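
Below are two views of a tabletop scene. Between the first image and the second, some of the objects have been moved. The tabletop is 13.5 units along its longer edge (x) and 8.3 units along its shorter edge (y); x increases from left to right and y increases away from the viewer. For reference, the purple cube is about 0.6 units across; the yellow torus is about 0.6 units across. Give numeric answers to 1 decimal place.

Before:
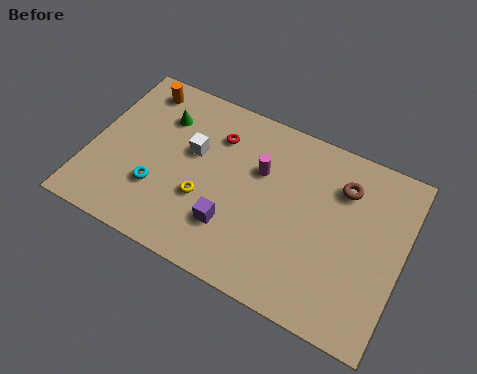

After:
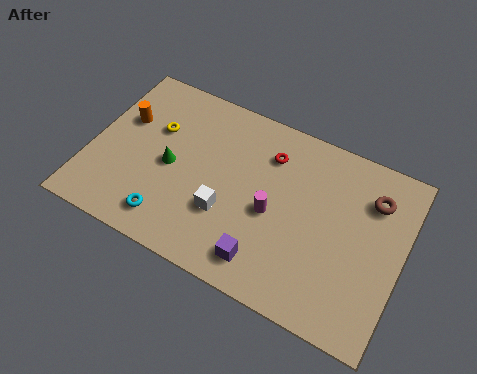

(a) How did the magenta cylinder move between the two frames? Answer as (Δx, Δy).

(0.8, -1.7)

The magenta cylinder started near (7.2, 5.4) and ended near (8.0, 3.7).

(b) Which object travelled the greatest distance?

the yellow torus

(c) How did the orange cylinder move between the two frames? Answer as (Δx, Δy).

(-0.4, -1.8)

From the two frames, the orange cylinder sits at roughly (1.6, 7.1) before and (1.2, 5.3) after.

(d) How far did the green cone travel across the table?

2.3

The green cone moved from about (2.8, 6.1) to (3.5, 3.9), a distance of √(0.7² + 2.2²) ≈ 2.3.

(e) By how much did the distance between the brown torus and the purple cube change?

+0.4

Before: roughly 5.8 units apart; after: 6.2. That's 0.4 units further apart.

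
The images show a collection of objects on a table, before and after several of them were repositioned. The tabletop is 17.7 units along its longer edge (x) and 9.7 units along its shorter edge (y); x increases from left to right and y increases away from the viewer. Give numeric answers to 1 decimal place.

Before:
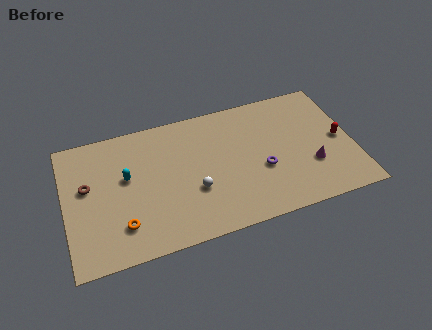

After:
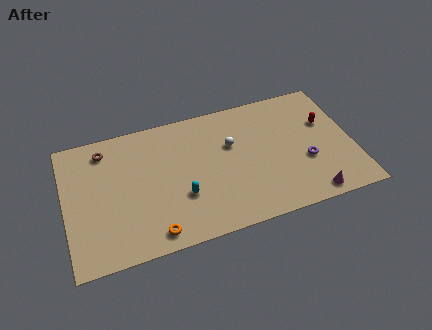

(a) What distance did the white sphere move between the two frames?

3.7

The white sphere moved from about (7.8, 3.5) to (10.3, 6.2), a distance of √(2.5² + 2.7²) ≈ 3.7.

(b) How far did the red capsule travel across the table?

1.7

From (16.9, 4.7) to (16.2, 6.2), the red capsule covered √(0.7² + 1.5²) ≈ 1.7 units.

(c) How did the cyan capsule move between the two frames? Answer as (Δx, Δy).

(3.2, -2.4)

The cyan capsule started near (3.8, 5.7) and ended near (7.0, 3.3).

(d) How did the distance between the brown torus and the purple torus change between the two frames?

+2.1

They were about 10.8 units apart before and 12.9 after — 2.1 units further apart.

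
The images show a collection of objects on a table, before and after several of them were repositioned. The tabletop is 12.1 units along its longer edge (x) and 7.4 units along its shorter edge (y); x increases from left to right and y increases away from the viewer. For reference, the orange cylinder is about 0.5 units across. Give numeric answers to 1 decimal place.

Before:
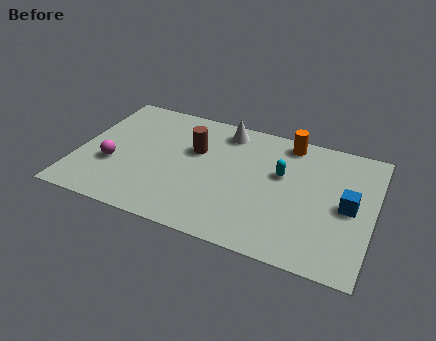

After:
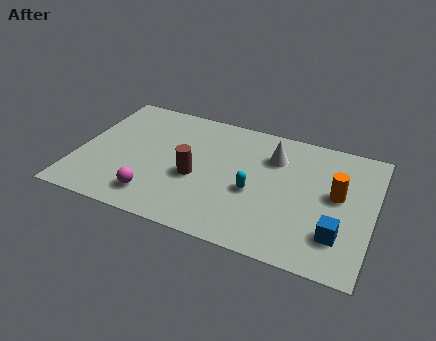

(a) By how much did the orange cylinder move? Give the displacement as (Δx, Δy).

(2.2, -2.4)

The orange cylinder was at about (8.4, 6.5) and moved to about (10.6, 4.1).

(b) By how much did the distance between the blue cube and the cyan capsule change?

+0.8

Before: roughly 2.9 units apart; after: 3.7. That's 0.8 units further apart.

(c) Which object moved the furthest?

the orange cylinder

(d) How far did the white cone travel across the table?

2.3

From (5.8, 6.3) to (7.9, 5.4), the white cone covered √(2.1² + 0.9²) ≈ 2.3 units.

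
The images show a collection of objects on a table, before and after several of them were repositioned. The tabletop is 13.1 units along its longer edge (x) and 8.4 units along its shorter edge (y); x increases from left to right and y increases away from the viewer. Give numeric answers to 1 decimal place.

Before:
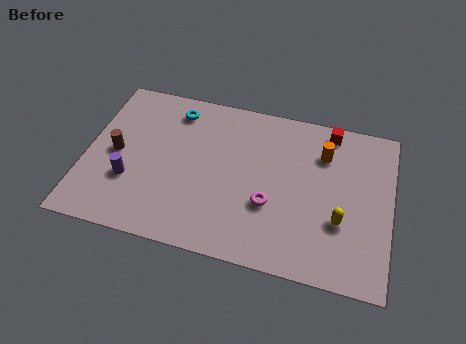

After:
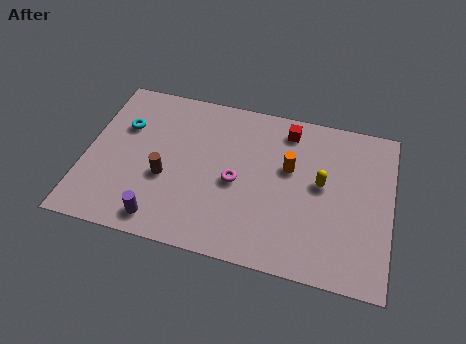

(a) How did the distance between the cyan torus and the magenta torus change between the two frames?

-0.6

Before: roughly 5.9 units apart; after: 5.3. That's 0.6 units closer together.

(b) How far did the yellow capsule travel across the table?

1.9

The yellow capsule moved from about (11.0, 2.9) to (10.1, 4.6), a distance of √(0.9² + 1.7²) ≈ 1.9.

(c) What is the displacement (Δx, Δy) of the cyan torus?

(-2.1, -1.4)

The cyan torus was at about (3.6, 7.0) and moved to about (1.5, 5.6).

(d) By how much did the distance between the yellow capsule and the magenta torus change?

+0.7

Before: roughly 3.0 units apart; after: 3.7. That's 0.7 units further apart.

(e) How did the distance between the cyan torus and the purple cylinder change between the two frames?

+0.4

They were about 4.5 units apart before and 4.9 after — 0.4 units further apart.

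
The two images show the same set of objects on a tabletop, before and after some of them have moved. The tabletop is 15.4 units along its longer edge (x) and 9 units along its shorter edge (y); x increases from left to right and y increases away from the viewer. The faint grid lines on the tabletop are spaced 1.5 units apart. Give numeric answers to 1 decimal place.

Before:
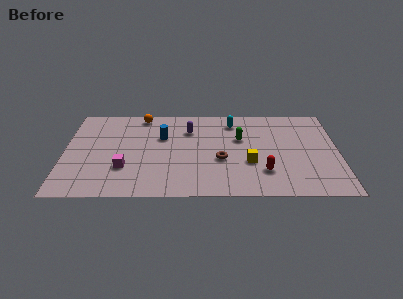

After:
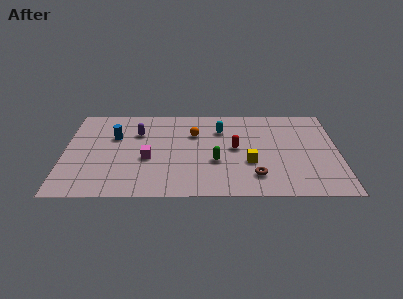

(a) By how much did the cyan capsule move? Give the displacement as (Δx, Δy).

(-0.7, -0.8)

The cyan capsule was at about (9.5, 7.4) and moved to about (8.8, 6.6).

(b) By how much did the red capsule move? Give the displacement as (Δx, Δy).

(-1.6, 2.3)

From the two frames, the red capsule sits at roughly (11.2, 2.4) before and (9.6, 4.7) after.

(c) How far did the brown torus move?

2.5

From (8.8, 3.6) to (10.7, 2.0), the brown torus covered √(1.9² + 1.6²) ≈ 2.5 units.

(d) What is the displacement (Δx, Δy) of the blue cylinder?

(-2.7, 0.0)

From the two frames, the blue cylinder sits at roughly (5.5, 5.9) before and (2.8, 5.9) after.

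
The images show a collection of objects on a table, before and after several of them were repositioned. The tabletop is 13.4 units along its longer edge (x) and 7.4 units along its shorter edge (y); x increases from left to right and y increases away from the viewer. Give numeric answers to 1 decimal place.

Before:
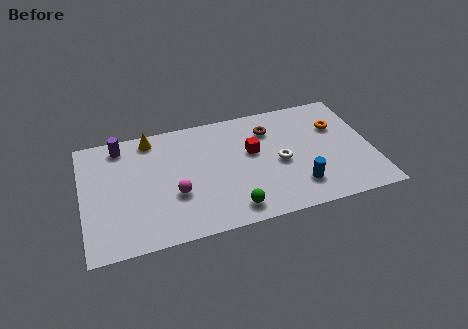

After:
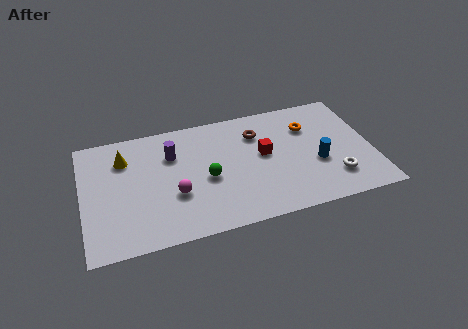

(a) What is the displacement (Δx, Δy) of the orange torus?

(-1.3, 0.3)

The orange torus was at about (11.9, 5.0) and moved to about (10.6, 5.3).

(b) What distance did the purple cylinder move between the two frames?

2.6

The purple cylinder moved from about (1.9, 6.4) to (4.2, 5.2), a distance of √(2.3² + 1.2²) ≈ 2.6.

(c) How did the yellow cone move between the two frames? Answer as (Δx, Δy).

(-1.3, -1.0)

The yellow cone started near (3.3, 6.5) and ended near (2.0, 5.5).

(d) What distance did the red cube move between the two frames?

0.6

The red cube moved from about (7.9, 4.4) to (8.4, 4.1), a distance of √(0.5² + 0.3²) ≈ 0.6.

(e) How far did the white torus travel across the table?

2.9

From (9.1, 3.4) to (11.5, 1.8), the white torus covered √(2.4² + 1.6²) ≈ 2.9 units.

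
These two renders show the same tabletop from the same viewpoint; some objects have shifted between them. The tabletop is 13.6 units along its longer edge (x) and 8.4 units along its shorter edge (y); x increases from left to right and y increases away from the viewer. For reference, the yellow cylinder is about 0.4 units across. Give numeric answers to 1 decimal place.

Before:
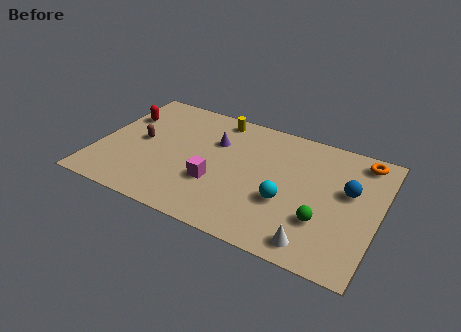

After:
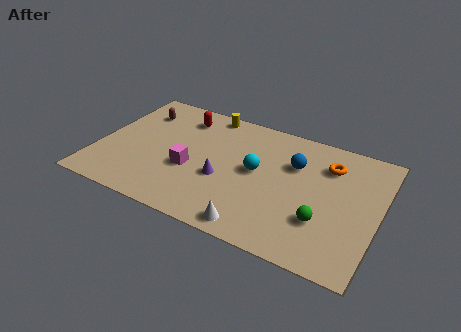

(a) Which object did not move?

the green sphere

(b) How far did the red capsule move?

3.0

The red capsule was near (0.9, 5.8) before and (3.7, 6.8) after, so it travelled √(2.8² + 1.0²) ≈ 3.0 units.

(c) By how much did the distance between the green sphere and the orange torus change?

-1.2

Before: roughly 4.9 units apart; after: 3.7. That's 1.2 units closer together.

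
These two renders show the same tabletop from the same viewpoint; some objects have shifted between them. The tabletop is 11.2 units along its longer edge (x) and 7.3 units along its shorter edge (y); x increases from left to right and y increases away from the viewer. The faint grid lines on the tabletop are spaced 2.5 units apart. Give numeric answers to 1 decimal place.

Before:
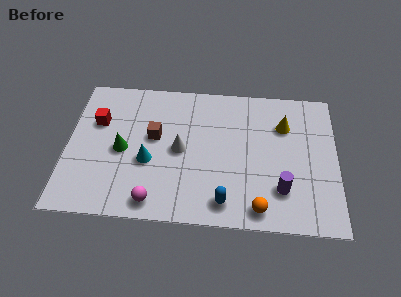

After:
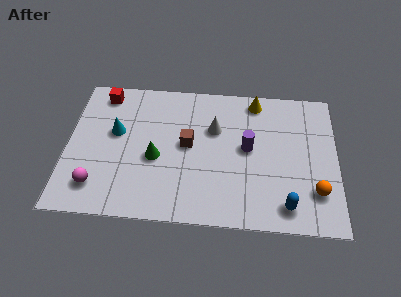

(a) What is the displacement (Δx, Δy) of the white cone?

(1.4, 1.2)

From the two frames, the white cone sits at roughly (4.7, 3.6) before and (6.1, 4.8) after.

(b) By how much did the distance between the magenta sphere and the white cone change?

+2.9

They were about 2.9 units apart before and 5.8 after — 2.9 units further apart.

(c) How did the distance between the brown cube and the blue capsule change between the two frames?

+0.7

The distance was about 4.3 in the first image and 5.0 in the second, so they moved 0.7 units further apart.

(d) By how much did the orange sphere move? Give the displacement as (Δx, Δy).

(2.3, 1.0)

The orange sphere started near (8.0, 0.9) and ended near (10.3, 1.9).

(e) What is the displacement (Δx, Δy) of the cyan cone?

(-1.4, 1.4)

From the two frames, the cyan cone sits at roughly (3.4, 2.9) before and (2.0, 4.3) after.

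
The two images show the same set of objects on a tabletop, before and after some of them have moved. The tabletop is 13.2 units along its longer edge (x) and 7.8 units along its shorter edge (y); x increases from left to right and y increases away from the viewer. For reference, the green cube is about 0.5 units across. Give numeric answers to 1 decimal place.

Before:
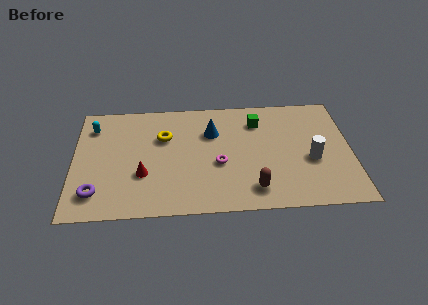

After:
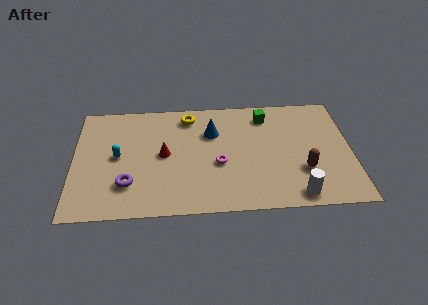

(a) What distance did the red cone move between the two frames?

1.6

The red cone moved from about (3.3, 2.7) to (4.3, 4.0), a distance of √(1.0² + 1.3²) ≈ 1.6.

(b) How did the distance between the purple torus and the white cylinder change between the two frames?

-2.3

They were about 10.3 units apart before and 8.0 after — 2.3 units closer together.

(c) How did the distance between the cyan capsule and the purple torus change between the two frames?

-2.5

They were about 4.5 units apart before and 2.0 after — 2.5 units closer together.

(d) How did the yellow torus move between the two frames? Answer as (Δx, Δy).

(1.2, 1.4)

The yellow torus was at about (4.3, 5.2) and moved to about (5.5, 6.6).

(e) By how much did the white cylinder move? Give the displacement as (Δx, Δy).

(-0.8, -2.3)

From the two frames, the white cylinder sits at roughly (11.3, 3.2) before and (10.5, 0.9) after.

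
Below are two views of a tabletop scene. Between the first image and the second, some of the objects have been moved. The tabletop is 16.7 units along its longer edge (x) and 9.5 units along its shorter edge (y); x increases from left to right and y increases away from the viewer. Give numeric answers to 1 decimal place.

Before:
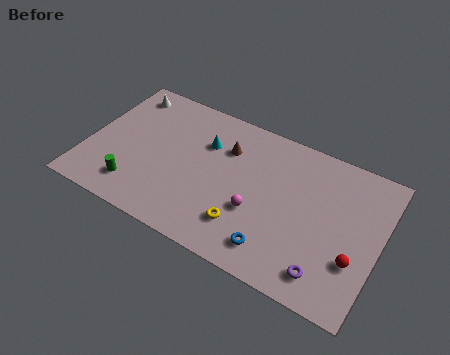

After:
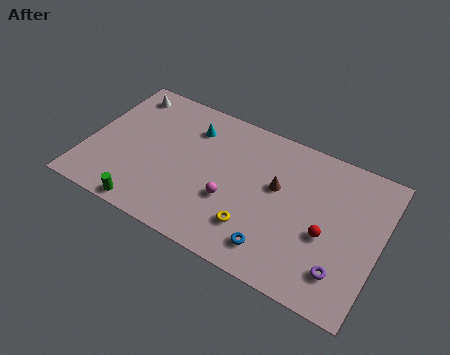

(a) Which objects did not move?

the white cone and the blue torus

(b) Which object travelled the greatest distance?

the brown cone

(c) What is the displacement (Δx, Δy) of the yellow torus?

(0.5, 0.1)

From the two frames, the yellow torus sits at roughly (9.4, 2.3) before and (9.9, 2.4) after.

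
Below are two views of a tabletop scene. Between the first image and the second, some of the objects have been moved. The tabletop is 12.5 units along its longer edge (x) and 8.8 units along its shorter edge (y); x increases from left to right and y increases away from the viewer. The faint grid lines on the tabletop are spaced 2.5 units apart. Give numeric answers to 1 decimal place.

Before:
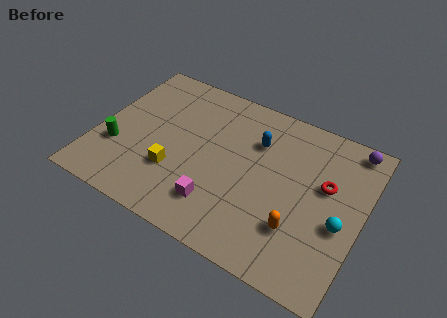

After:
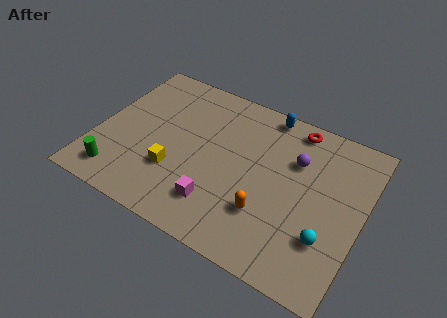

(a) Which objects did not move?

the yellow cube and the magenta cube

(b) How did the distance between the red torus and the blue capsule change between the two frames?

-2.1

The distance was about 3.5 in the first image and 1.4 in the second, so they moved 2.1 units closer together.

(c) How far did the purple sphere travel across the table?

3.1

The purple sphere moved from about (11.6, 7.9) to (9.2, 6.0), a distance of √(2.4² + 1.9²) ≈ 3.1.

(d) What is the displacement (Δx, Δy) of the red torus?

(-1.8, 2.5)

The red torus started near (10.7, 5.3) and ended near (8.9, 7.8).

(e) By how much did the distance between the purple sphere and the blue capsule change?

-2.0

Before: roughly 4.6 units apart; after: 2.6. That's 2.0 units closer together.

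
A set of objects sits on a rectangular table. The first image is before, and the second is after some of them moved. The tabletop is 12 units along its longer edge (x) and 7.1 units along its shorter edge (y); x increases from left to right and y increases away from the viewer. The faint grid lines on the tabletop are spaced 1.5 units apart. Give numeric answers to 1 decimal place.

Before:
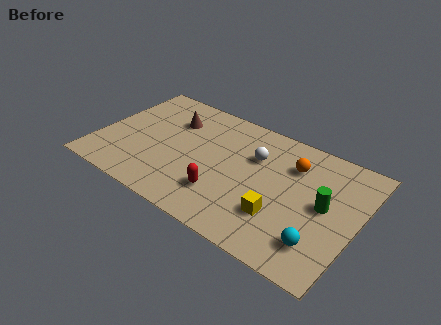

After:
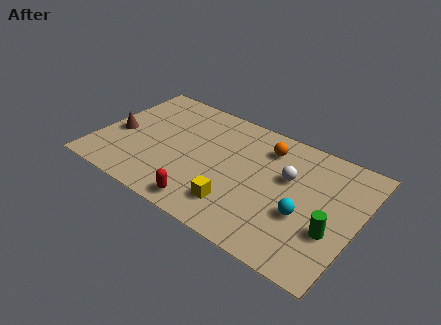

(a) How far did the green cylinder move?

1.3

From (10.5, 3.7) to (11.0, 2.5), the green cylinder covered √(0.5² + 1.2²) ≈ 1.3 units.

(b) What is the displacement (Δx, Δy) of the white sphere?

(1.6, -0.4)

The white sphere was at about (7.1, 4.8) and moved to about (8.7, 4.4).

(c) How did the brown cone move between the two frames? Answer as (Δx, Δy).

(-2.2, -2.0)

The brown cone was at about (3.1, 5.1) and moved to about (0.9, 3.1).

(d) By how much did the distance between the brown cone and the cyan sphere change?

+0.5

They were about 8.3 units apart before and 8.8 after — 0.5 units further apart.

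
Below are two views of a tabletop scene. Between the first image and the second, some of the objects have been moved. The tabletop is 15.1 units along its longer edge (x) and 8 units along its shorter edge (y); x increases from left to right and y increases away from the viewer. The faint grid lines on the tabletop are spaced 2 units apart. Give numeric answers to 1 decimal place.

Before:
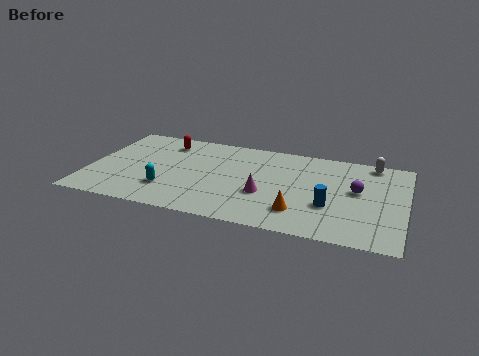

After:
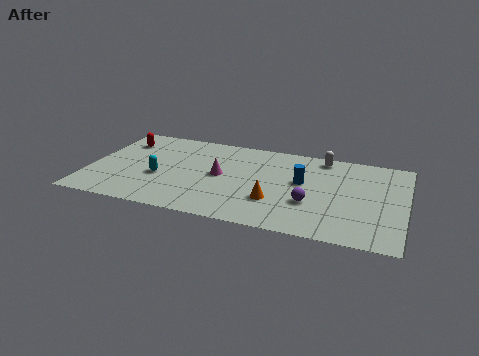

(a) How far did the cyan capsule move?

1.1

The cyan capsule was near (3.9, 2.2) before and (3.4, 3.2) after, so it travelled √(0.5² + 1.0²) ≈ 1.1 units.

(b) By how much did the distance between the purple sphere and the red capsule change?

+0.4

Before: roughly 9.6 units apart; after: 10.0. That's 0.4 units further apart.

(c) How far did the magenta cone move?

2.5

From (8.5, 3.0) to (6.3, 4.1), the magenta cone covered √(2.2² + 1.1²) ≈ 2.5 units.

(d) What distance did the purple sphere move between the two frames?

2.7

From (12.8, 4.5) to (10.7, 2.8), the purple sphere covered √(2.1² + 1.7²) ≈ 2.7 units.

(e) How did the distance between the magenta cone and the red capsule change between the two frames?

-0.8

The distance was about 6.2 in the first image and 5.4 in the second, so they moved 0.8 units closer together.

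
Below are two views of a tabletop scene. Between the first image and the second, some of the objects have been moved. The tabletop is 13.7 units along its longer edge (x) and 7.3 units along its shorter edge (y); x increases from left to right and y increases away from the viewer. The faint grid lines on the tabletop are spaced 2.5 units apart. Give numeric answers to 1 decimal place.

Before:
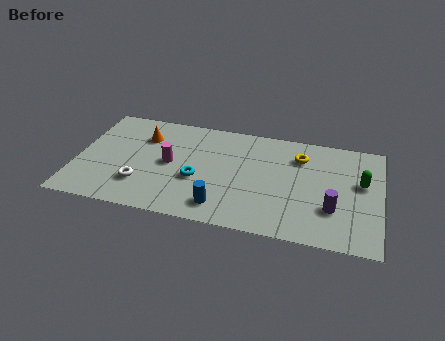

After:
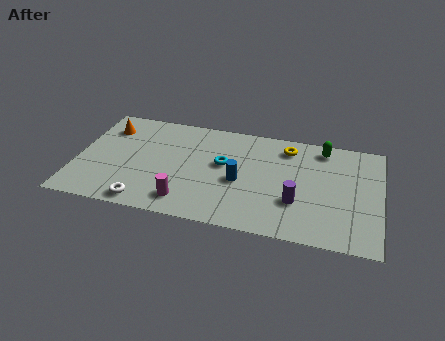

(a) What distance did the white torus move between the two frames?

1.2

The white torus was near (3.0, 2.0) before and (3.3, 0.8) after, so it travelled √(0.3² + 1.2²) ≈ 1.2 units.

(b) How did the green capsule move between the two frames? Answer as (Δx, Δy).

(-1.8, 2.0)

From the two frames, the green capsule sits at roughly (12.8, 4.3) before and (11.0, 6.3) after.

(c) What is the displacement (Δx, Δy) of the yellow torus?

(-0.6, 0.5)

The yellow torus was at about (10.0, 5.5) and moved to about (9.4, 6.0).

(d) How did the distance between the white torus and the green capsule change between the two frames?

-0.6

The distance was about 10.1 in the first image and 9.5 in the second, so they moved 0.6 units closer together.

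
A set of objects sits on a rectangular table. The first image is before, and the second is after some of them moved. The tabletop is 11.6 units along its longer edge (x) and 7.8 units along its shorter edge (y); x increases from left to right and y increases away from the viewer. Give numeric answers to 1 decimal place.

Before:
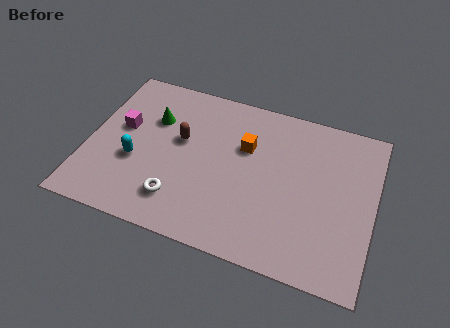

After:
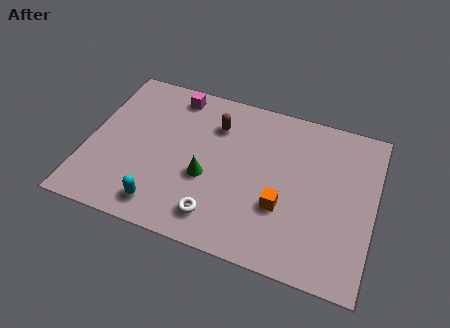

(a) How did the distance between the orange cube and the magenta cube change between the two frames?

+1.3

Before: roughly 5.0 units apart; after: 6.3. That's 1.3 units further apart.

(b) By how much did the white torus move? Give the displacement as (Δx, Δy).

(1.6, -0.3)

The white torus started near (3.9, 1.7) and ended near (5.5, 1.4).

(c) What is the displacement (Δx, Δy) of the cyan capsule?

(1.3, -1.8)

From the two frames, the cyan capsule sits at roughly (2.0, 3.0) before and (3.3, 1.2) after.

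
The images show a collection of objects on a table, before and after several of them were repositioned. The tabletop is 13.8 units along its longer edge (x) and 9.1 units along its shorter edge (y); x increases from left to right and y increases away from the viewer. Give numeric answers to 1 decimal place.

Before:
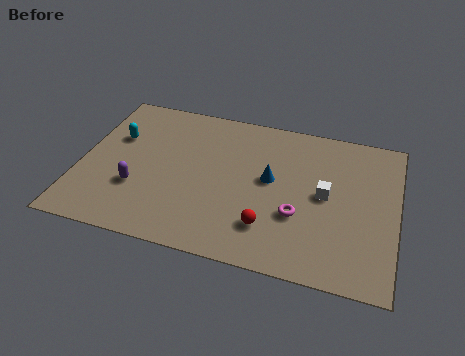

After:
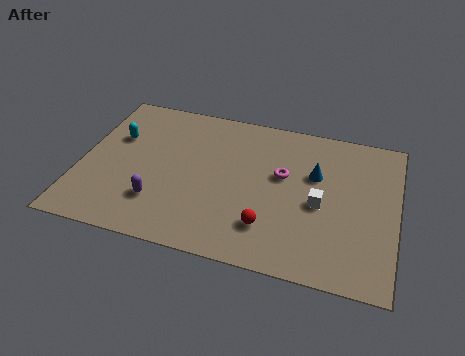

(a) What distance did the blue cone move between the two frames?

2.1

The blue cone moved from about (8.3, 5.0) to (10.2, 5.8), a distance of √(1.9² + 0.8²) ≈ 2.1.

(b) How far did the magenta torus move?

2.3

The magenta torus was near (9.6, 3.2) before and (8.8, 5.4) after, so it travelled √(0.8² + 2.2²) ≈ 2.3 units.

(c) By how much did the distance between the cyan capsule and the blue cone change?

+1.8

Before: roughly 7.0 units apart; after: 8.8. That's 1.8 units further apart.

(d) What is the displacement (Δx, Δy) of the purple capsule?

(1.0, -0.6)

The purple capsule started near (2.6, 3.0) and ended near (3.6, 2.4).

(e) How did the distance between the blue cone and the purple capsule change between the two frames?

+1.4

Before: roughly 6.0 units apart; after: 7.4. That's 1.4 units further apart.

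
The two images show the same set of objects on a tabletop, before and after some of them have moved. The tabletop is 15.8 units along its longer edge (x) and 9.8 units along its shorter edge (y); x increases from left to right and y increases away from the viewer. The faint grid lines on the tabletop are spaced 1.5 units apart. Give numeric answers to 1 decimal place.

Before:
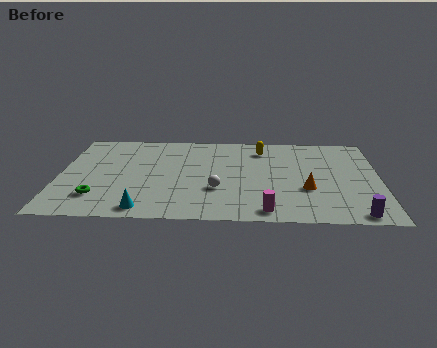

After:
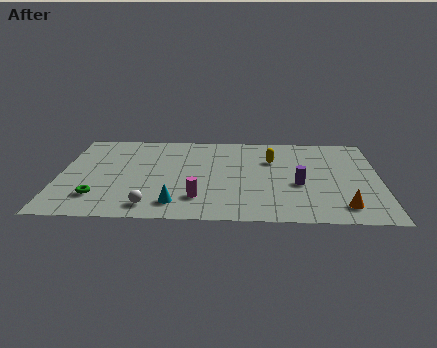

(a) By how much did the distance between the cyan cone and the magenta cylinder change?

-4.6

Before: roughly 5.9 units apart; after: 1.3. That's 4.6 units closer together.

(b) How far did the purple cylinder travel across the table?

4.1

The purple cylinder moved from about (14.5, 0.9) to (11.8, 4.0), a distance of √(2.7² + 3.1²) ≈ 4.1.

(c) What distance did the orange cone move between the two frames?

2.5

The orange cone moved from about (12.2, 3.5) to (13.9, 1.7), a distance of √(1.7² + 1.8²) ≈ 2.5.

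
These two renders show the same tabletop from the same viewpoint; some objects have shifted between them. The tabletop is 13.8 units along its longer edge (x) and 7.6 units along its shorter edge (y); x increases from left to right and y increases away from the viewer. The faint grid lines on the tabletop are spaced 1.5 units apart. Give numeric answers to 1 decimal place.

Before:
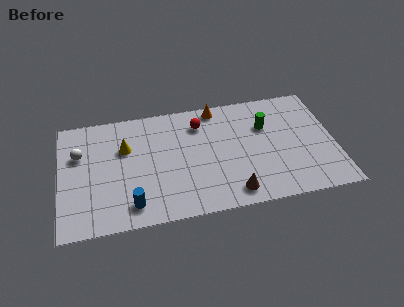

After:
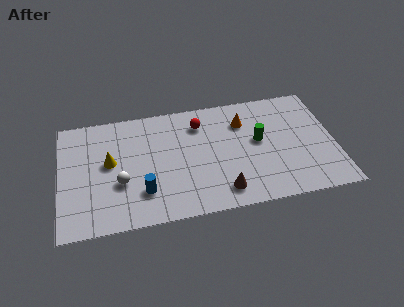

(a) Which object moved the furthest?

the white sphere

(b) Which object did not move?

the red sphere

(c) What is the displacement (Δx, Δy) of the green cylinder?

(-0.4, -0.9)

The green cylinder was at about (10.4, 5.1) and moved to about (10.0, 4.2).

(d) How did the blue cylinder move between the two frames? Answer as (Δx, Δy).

(0.6, 0.7)

From the two frames, the blue cylinder sits at roughly (3.5, 1.3) before and (4.1, 2.0) after.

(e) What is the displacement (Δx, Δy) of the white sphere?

(2.0, -2.2)

The white sphere started near (1.0, 5.0) and ended near (3.0, 2.8).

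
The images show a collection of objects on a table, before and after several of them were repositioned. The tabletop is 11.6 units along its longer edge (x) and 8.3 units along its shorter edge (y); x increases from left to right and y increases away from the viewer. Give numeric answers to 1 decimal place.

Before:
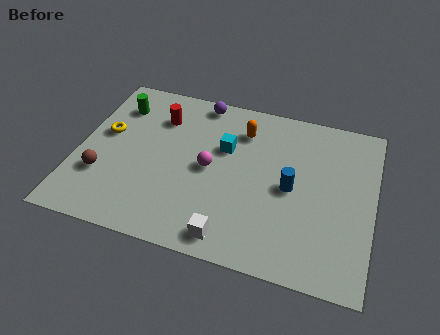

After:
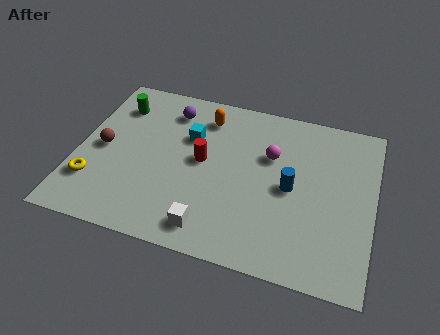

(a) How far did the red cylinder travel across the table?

2.6

The red cylinder was near (3.0, 6.2) before and (4.9, 4.4) after, so it travelled √(1.9² + 1.8²) ≈ 2.6 units.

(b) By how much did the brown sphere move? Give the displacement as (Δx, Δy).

(-0.1, 1.4)

The brown sphere was at about (1.1, 2.6) and moved to about (1.0, 4.0).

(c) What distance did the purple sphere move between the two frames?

1.4

From (4.5, 7.5) to (3.4, 6.7), the purple sphere covered √(1.1² + 0.8²) ≈ 1.4 units.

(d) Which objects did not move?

the green cylinder and the blue cylinder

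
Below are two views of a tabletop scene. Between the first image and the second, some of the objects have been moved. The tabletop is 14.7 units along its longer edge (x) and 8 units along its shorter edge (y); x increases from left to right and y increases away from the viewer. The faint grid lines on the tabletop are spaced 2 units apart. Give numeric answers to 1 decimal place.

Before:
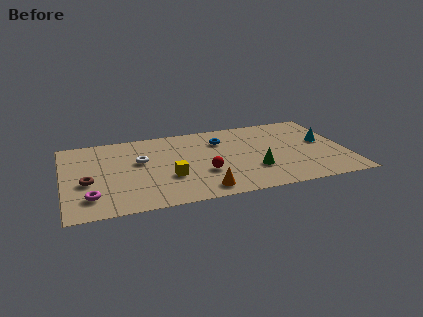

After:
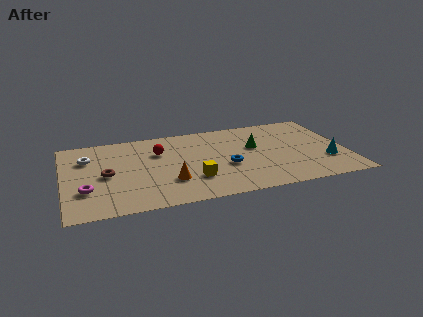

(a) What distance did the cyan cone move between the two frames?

2.0

The cyan cone was near (13.6, 4.5) before and (13.6, 2.5) after, so it travelled √(0.0² + 2.0²) ≈ 2.0 units.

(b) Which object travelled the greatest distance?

the red sphere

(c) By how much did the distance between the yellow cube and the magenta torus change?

+1.3

The distance was about 4.2 in the first image and 5.5 in the second, so they moved 1.3 units further apart.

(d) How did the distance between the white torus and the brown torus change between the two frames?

-1.1

Before: roughly 3.2 units apart; after: 2.1. That's 1.1 units closer together.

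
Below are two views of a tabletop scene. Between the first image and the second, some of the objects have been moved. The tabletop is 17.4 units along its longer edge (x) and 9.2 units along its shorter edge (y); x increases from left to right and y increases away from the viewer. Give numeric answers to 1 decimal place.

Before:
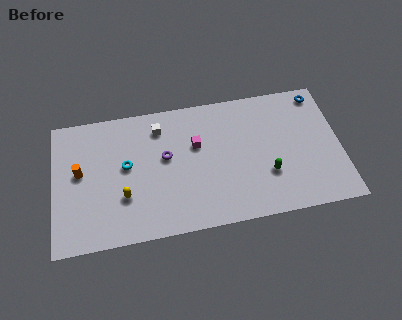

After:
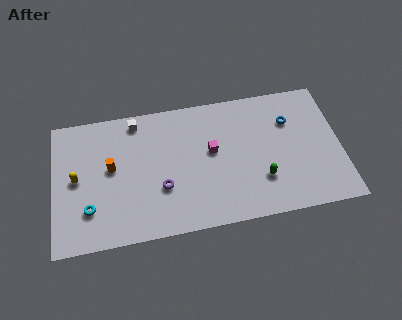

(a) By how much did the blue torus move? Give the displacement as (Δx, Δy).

(-1.9, -1.6)

From the two frames, the blue torus sits at roughly (16.3, 8.1) before and (14.4, 6.5) after.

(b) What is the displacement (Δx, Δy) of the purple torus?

(-0.3, -2.1)

The purple torus started near (6.8, 5.3) and ended near (6.5, 3.2).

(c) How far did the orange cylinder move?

1.9

From (1.6, 5.1) to (3.5, 5.1), the orange cylinder covered √(1.9² + 0.0²) ≈ 1.9 units.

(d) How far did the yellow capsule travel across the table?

3.3

The yellow capsule moved from about (4.2, 3.0) to (1.4, 4.7), a distance of √(2.8² + 1.7²) ≈ 3.3.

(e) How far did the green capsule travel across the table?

0.5

From (12.9, 3.0) to (12.5, 2.7), the green capsule covered √(0.4² + 0.3²) ≈ 0.5 units.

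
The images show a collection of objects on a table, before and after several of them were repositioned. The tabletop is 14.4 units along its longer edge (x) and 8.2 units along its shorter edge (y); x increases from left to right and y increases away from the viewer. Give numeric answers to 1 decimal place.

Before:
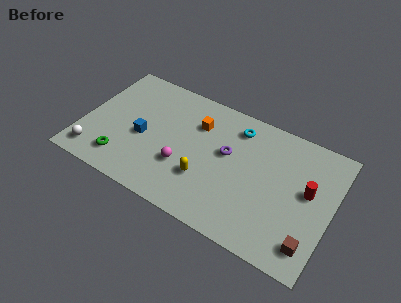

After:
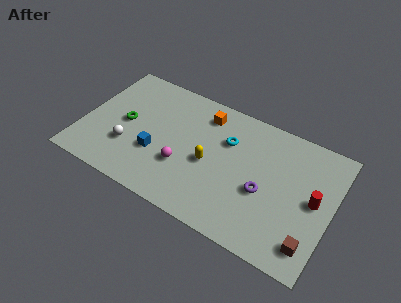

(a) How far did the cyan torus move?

1.2

The cyan torus moved from about (8.6, 6.7) to (8.2, 5.6), a distance of √(0.4² + 1.1²) ≈ 1.2.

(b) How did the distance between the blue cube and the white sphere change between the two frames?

-1.8

Before: roughly 3.4 units apart; after: 1.6. That's 1.8 units closer together.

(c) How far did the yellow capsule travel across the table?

1.1

From (7.3, 2.6) to (7.4, 3.7), the yellow capsule covered √(0.1² + 1.1²) ≈ 1.1 units.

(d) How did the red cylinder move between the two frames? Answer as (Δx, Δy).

(0.4, -0.4)

The red cylinder started near (13.0, 4.6) and ended near (13.4, 4.2).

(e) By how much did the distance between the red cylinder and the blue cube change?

-0.5

Before: roughly 9.6 units apart; after: 9.1. That's 0.5 units closer together.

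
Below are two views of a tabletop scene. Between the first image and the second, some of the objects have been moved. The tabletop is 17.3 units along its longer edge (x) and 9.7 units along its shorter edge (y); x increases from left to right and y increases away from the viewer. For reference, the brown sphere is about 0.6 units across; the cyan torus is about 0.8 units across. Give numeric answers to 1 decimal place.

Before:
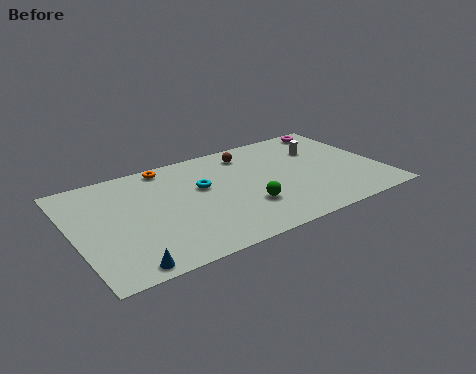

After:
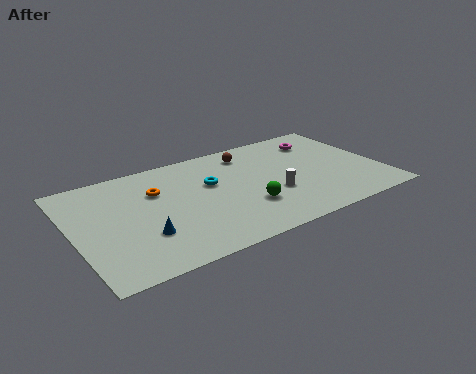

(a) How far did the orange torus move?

2.3

The orange torus was near (5.7, 8.7) before and (4.8, 6.6) after, so it travelled √(0.9² + 2.1²) ≈ 2.3 units.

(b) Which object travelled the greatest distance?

the white cylinder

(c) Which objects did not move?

the brown sphere and the green sphere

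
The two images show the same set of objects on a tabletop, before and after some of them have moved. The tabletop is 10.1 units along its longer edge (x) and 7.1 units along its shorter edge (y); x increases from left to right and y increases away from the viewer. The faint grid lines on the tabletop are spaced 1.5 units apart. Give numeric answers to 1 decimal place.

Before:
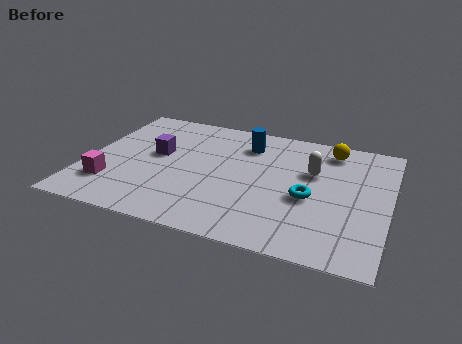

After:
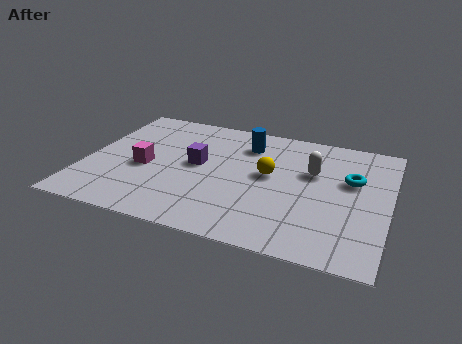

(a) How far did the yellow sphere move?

2.8

The yellow sphere moved from about (8.0, 6.0) to (6.1, 3.9), a distance of √(1.9² + 2.1²) ≈ 2.8.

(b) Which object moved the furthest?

the yellow sphere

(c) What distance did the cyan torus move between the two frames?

1.9

The cyan torus moved from about (7.5, 3.0) to (8.8, 4.4), a distance of √(1.3² + 1.4²) ≈ 1.9.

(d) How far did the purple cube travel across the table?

1.4

The purple cube was near (2.3, 4.0) before and (3.7, 3.8) after, so it travelled √(1.4² + 0.2²) ≈ 1.4 units.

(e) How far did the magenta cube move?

1.6

From (1.0, 1.8) to (2.0, 3.1), the magenta cube covered √(1.0² + 1.3²) ≈ 1.6 units.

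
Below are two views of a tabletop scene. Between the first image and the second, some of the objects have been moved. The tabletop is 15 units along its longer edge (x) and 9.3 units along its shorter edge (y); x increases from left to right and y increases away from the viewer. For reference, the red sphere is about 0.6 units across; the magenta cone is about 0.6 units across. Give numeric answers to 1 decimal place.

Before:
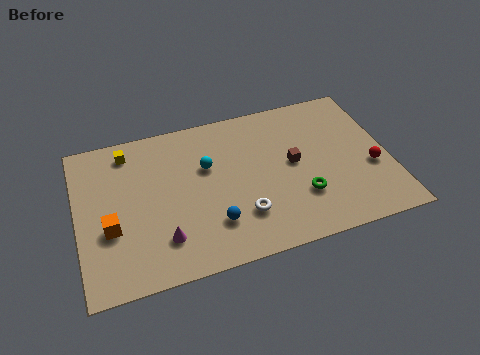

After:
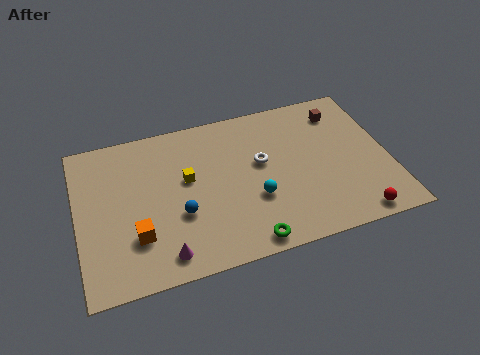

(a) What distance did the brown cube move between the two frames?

3.7

The brown cube moved from about (10.4, 4.9) to (13.0, 7.5), a distance of √(2.6² + 2.6²) ≈ 3.7.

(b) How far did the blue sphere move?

1.8

The blue sphere was near (6.3, 2.4) before and (4.8, 3.4) after, so it travelled √(1.5² + 1.0²) ≈ 1.8 units.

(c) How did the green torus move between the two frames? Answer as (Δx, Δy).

(-2.8, -1.9)

The green torus started near (10.6, 2.8) and ended near (7.8, 0.9).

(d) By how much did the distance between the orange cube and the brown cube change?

+2.4

Before: roughly 9.0 units apart; after: 11.4. That's 2.4 units further apart.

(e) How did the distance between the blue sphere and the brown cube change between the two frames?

+4.4

The distance was about 4.8 in the first image and 9.2 in the second, so they moved 4.4 units further apart.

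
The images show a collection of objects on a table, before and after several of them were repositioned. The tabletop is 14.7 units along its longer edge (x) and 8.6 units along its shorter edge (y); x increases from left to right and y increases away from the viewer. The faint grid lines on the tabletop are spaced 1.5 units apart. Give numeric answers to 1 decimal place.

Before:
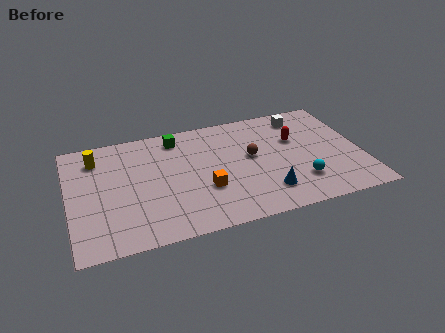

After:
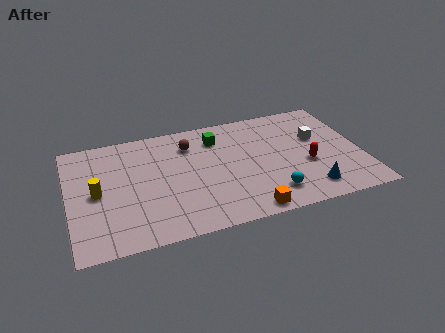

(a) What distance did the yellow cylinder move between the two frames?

2.6

From (1.5, 6.8) to (1.4, 4.2), the yellow cylinder covered √(0.1² + 2.6²) ≈ 2.6 units.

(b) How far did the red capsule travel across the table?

2.1

The red capsule moved from about (11.5, 5.5) to (11.9, 3.4), a distance of √(0.4² + 2.1²) ≈ 2.1.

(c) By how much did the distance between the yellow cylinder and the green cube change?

+2.6

The distance was about 4.1 in the first image and 6.7 in the second, so they moved 2.6 units further apart.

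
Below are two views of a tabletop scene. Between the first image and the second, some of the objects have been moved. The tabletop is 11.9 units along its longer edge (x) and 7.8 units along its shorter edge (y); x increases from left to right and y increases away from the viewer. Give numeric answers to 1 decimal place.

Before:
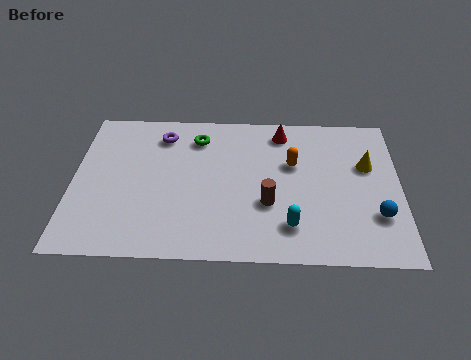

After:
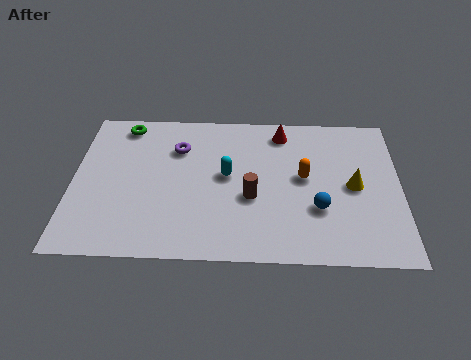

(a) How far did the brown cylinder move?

0.7

The brown cylinder moved from about (7.1, 2.8) to (6.5, 3.1), a distance of √(0.6² + 0.3²) ≈ 0.7.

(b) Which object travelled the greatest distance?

the cyan capsule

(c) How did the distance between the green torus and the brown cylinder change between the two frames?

+1.7

The distance was about 4.3 in the first image and 6.0 in the second, so they moved 1.7 units further apart.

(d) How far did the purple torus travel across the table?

0.9

The purple torus moved from about (3.2, 6.3) to (3.8, 5.6), a distance of √(0.6² + 0.7²) ≈ 0.9.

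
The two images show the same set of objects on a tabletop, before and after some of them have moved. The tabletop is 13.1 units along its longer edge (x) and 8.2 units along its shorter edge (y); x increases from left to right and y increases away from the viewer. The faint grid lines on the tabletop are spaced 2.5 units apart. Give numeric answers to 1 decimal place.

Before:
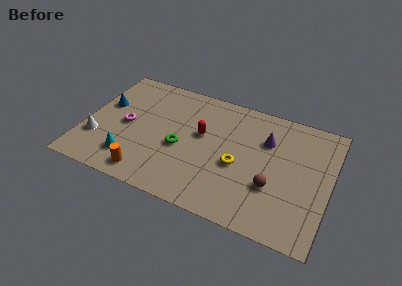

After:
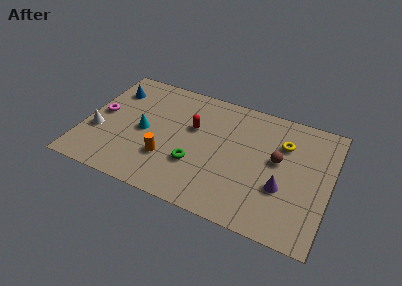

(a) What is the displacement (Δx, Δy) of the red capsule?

(-0.5, 0.3)

The red capsule was at about (6.2, 4.8) and moved to about (5.7, 5.1).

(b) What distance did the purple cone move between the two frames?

3.0

From (9.6, 5.7) to (10.7, 2.9), the purple cone covered √(1.1² + 2.8²) ≈ 3.0 units.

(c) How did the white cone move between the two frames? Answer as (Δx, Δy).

(0.0, 0.5)

From the two frames, the white cone sits at roughly (0.8, 2.5) before and (0.8, 3.0) after.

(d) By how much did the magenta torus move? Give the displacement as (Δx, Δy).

(-1.4, 0.3)

The magenta torus was at about (2.2, 4.0) and moved to about (0.8, 4.3).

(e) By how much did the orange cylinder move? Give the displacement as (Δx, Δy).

(0.9, 1.4)

From the two frames, the orange cylinder sits at roughly (3.7, 1.1) before and (4.6, 2.5) after.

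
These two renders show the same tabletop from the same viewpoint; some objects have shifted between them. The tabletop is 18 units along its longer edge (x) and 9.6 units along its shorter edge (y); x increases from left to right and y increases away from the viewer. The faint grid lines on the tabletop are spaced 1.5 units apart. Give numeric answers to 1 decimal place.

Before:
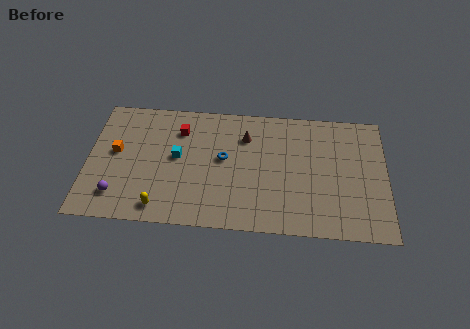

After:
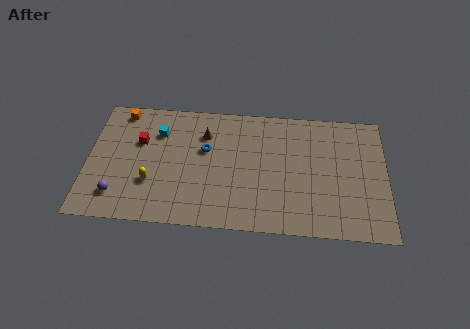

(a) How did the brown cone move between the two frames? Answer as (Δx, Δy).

(-2.5, 0.0)

The brown cone was at about (9.5, 7.1) and moved to about (7.0, 7.1).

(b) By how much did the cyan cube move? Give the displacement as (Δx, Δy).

(-1.2, 1.8)

The cyan cube started near (5.4, 5.2) and ended near (4.2, 7.0).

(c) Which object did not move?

the purple sphere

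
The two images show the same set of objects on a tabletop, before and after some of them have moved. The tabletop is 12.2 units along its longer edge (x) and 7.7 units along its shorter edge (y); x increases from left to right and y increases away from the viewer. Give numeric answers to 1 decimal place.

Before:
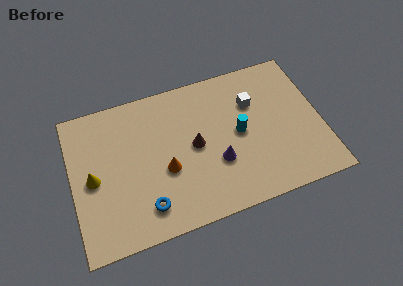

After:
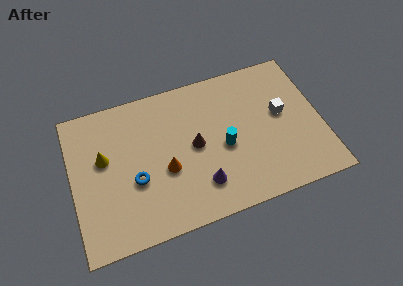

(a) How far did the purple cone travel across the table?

1.3

From (7.0, 2.7) to (6.1, 1.8), the purple cone covered √(0.9² + 0.9²) ≈ 1.3 units.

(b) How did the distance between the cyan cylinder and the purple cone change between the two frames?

+0.4

Before: roughly 1.7 units apart; after: 2.1. That's 0.4 units further apart.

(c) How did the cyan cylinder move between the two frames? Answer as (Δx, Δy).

(-0.8, -0.5)

The cyan cylinder started near (8.2, 3.9) and ended near (7.4, 3.4).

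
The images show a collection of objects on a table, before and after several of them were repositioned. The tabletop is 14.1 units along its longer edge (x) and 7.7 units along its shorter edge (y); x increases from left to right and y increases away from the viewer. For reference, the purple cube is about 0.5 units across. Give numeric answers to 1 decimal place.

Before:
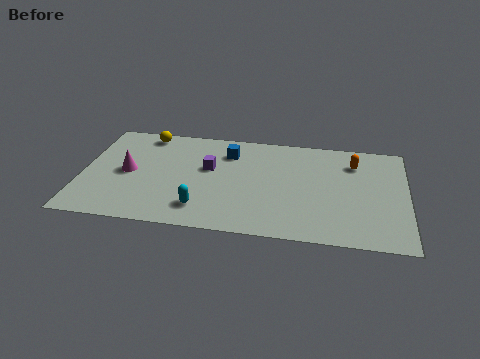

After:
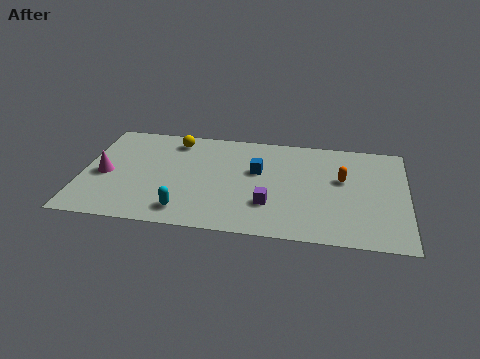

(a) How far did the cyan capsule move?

0.8

From (5.3, 1.6) to (4.6, 1.3), the cyan capsule covered √(0.7² + 0.3²) ≈ 0.8 units.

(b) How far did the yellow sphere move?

1.3

The yellow sphere was near (2.6, 6.8) before and (3.9, 6.5) after, so it travelled √(1.3² + 0.3²) ≈ 1.3 units.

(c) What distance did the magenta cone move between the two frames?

1.0

The magenta cone was near (2.0, 3.8) before and (1.0, 3.5) after, so it travelled √(1.0² + 0.3²) ≈ 1.0 units.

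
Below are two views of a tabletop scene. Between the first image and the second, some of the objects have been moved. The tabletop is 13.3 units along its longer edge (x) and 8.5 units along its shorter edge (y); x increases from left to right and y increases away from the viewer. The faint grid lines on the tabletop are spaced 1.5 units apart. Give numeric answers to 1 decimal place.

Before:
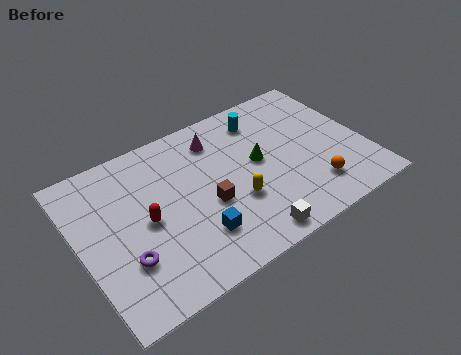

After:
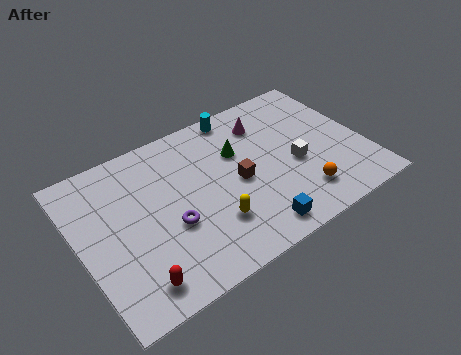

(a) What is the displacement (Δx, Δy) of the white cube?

(2.8, 2.7)

From the two frames, the white cube sits at roughly (7.2, 0.9) before and (10.0, 3.6) after.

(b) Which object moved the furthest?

the white cube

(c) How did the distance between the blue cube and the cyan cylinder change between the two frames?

+0.4

They were about 6.2 units apart before and 6.6 after — 0.4 units further apart.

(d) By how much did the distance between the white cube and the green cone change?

-0.8

They were about 3.9 units apart before and 3.1 after — 0.8 units closer together.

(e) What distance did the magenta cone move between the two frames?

2.3

From (6.8, 6.8) to (9.1, 6.6), the magenta cone covered √(2.3² + 0.2²) ≈ 2.3 units.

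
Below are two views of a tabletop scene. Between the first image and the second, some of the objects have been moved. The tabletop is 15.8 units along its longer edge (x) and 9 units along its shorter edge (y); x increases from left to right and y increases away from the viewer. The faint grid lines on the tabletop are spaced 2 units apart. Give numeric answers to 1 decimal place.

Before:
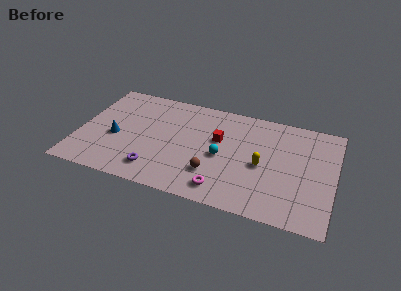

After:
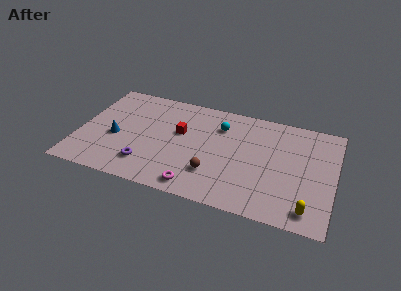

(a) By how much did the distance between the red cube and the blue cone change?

-2.3

The distance was about 6.5 in the first image and 4.2 in the second, so they moved 2.3 units closer together.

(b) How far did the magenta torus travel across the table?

1.6

The magenta torus moved from about (9.2, 1.4) to (7.6, 1.1), a distance of √(1.6² + 0.3²) ≈ 1.6.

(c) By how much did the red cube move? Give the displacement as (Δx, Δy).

(-2.4, -0.1)

The red cube was at about (8.6, 5.5) and moved to about (6.2, 5.4).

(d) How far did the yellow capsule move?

4.1

From (11.4, 4.1) to (14.4, 1.3), the yellow capsule covered √(3.0² + 2.8²) ≈ 4.1 units.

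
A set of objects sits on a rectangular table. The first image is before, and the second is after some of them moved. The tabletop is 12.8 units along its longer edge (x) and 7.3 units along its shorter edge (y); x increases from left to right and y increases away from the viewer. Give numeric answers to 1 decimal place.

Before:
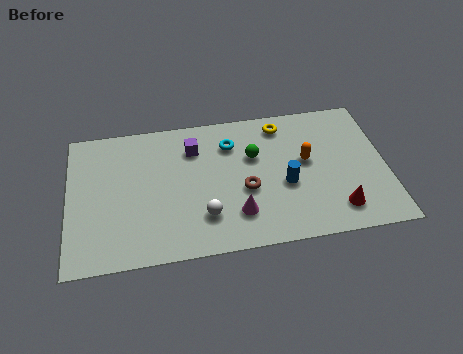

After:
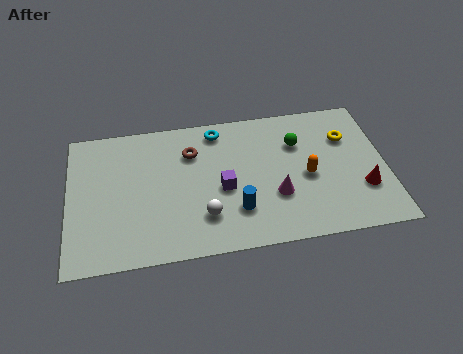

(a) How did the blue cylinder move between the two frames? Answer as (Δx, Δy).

(-2.0, -1.0)

The blue cylinder started near (8.7, 3.0) and ended near (6.7, 2.0).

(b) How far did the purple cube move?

2.5

From (5.1, 5.5) to (6.2, 3.2), the purple cube covered √(1.1² + 2.3²) ≈ 2.5 units.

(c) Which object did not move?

the white sphere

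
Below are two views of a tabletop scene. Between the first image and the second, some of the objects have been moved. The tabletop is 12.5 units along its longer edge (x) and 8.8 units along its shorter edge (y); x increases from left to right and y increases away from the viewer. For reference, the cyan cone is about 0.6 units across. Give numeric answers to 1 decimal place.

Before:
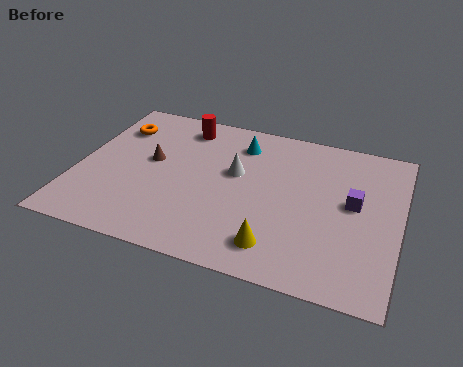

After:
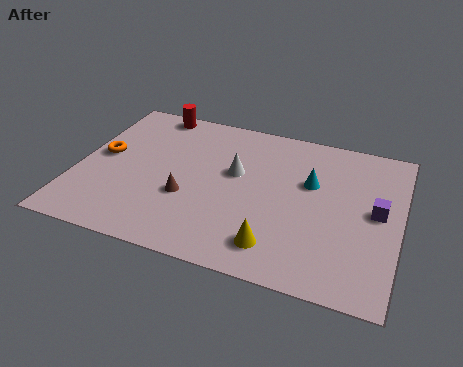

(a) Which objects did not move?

the white cone and the yellow cone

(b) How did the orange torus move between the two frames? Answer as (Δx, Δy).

(-0.3, -1.9)

The orange torus started near (1.2, 6.6) and ended near (0.9, 4.7).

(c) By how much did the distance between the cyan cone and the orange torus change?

+3.2

Before: roughly 4.9 units apart; after: 8.1. That's 3.2 units further apart.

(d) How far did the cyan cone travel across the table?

3.3

From (6.1, 7.0) to (9.0, 5.5), the cyan cone covered √(2.9² + 1.5²) ≈ 3.3 units.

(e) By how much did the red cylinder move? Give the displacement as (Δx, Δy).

(-1.3, 0.6)

From the two frames, the red cylinder sits at roughly (3.8, 7.4) before and (2.5, 8.0) after.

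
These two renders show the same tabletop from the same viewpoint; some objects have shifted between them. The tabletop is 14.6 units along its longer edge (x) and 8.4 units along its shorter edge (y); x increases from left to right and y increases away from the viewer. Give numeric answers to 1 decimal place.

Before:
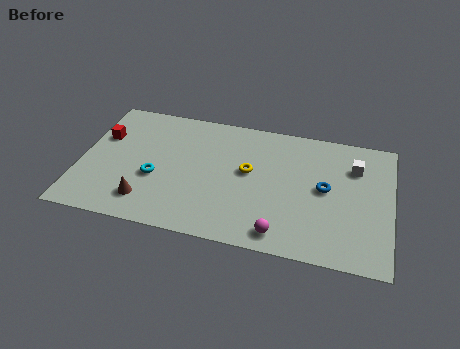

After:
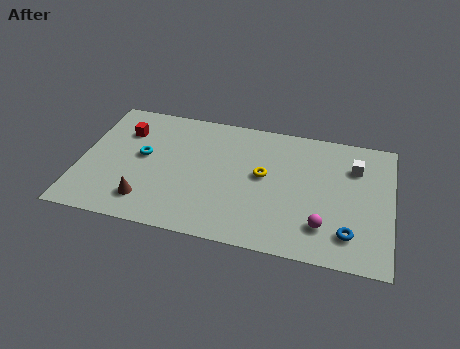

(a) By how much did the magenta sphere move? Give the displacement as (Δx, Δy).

(1.9, 0.9)

The magenta sphere was at about (9.6, 1.1) and moved to about (11.5, 2.0).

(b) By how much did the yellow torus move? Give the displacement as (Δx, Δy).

(0.7, -0.1)

The yellow torus was at about (7.9, 4.7) and moved to about (8.6, 4.6).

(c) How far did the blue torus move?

2.9

The blue torus was near (11.5, 4.4) before and (12.7, 1.8) after, so it travelled √(1.2² + 2.6²) ≈ 2.9 units.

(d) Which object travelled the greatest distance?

the blue torus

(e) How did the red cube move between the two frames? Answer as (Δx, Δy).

(1.0, 0.6)

The red cube started near (0.9, 5.5) and ended near (1.9, 6.1).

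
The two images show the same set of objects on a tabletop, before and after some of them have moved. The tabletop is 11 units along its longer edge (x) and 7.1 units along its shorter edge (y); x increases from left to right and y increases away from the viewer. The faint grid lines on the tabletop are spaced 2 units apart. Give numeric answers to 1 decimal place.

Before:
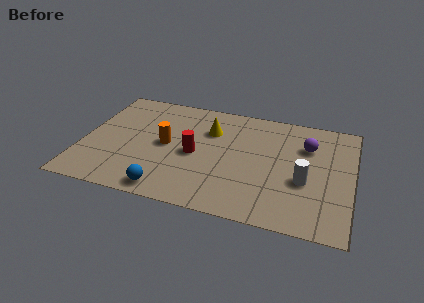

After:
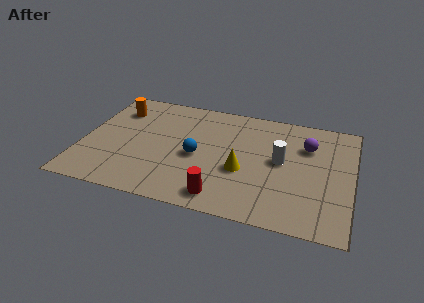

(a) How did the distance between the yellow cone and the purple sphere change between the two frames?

-0.7

The distance was about 4.0 in the first image and 3.3 in the second, so they moved 0.7 units closer together.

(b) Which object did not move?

the purple sphere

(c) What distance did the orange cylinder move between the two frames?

2.8

The orange cylinder was near (3.4, 3.6) before and (1.2, 5.4) after, so it travelled √(2.2² + 1.8²) ≈ 2.8 units.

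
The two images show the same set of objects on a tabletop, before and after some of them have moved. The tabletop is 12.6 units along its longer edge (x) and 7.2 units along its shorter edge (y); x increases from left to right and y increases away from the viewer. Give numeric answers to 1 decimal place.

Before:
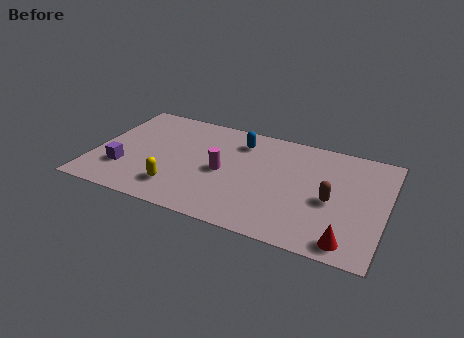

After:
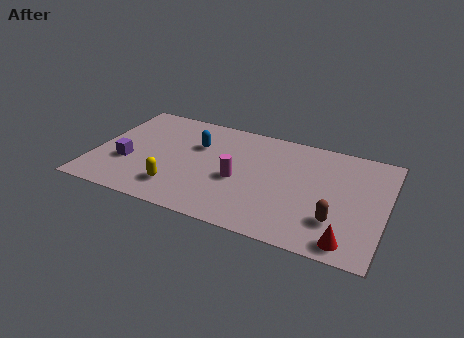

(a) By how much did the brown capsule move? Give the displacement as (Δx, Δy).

(0.3, -1.2)

The brown capsule started near (10.3, 3.2) and ended near (10.6, 2.0).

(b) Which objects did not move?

the red cone and the yellow capsule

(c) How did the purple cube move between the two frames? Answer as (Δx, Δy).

(0.1, 0.5)

From the two frames, the purple cube sits at roughly (1.4, 2.1) before and (1.5, 2.6) after.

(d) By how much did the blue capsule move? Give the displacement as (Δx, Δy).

(-1.8, -0.9)

From the two frames, the blue capsule sits at roughly (6.1, 5.7) before and (4.3, 4.8) after.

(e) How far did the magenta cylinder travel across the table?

0.8

From (5.6, 3.4) to (6.3, 3.1), the magenta cylinder covered √(0.7² + 0.3²) ≈ 0.8 units.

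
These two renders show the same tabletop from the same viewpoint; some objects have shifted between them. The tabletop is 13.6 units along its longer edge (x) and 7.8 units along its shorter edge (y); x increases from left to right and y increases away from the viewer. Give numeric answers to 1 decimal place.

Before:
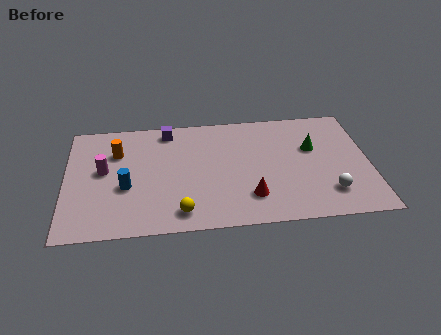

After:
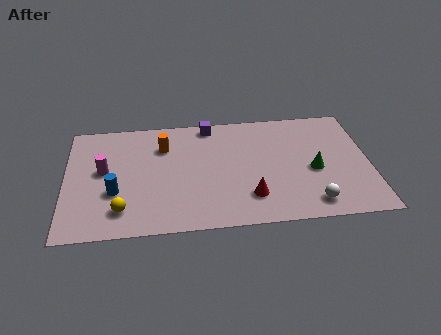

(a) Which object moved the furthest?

the yellow sphere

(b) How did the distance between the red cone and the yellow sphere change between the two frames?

+2.5

Before: roughly 3.2 units apart; after: 5.7. That's 2.5 units further apart.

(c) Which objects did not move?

the magenta cylinder and the red cone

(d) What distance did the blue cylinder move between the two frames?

0.6

From (2.7, 3.1) to (2.2, 2.8), the blue cylinder covered √(0.5² + 0.3²) ≈ 0.6 units.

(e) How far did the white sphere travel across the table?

1.0

The white sphere was near (11.7, 1.8) before and (10.9, 1.2) after, so it travelled √(0.8² + 0.6²) ≈ 1.0 units.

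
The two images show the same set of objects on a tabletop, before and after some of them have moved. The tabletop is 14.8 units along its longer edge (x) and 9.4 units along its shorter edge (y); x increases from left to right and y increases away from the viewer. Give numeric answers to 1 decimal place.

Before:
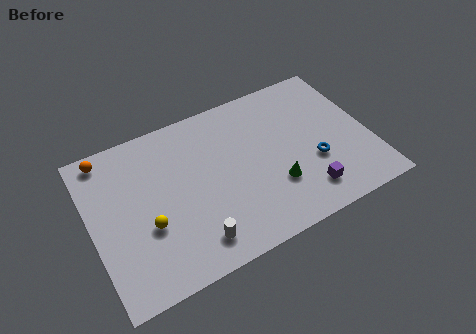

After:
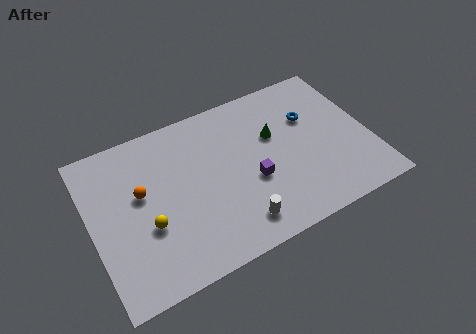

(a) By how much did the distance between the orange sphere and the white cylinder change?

-1.8

The distance was about 7.8 in the first image and 6.0 in the second, so they moved 1.8 units closer together.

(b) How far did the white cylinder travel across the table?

2.3

From (5.0, 1.6) to (7.3, 1.6), the white cylinder covered √(2.3² + 0.0²) ≈ 2.3 units.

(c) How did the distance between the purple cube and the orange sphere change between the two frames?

-5.8

Before: roughly 11.8 units apart; after: 6.0. That's 5.8 units closer together.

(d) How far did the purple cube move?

3.2

The purple cube moved from about (11.0, 1.8) to (8.4, 3.7), a distance of √(2.6² + 1.9²) ≈ 3.2.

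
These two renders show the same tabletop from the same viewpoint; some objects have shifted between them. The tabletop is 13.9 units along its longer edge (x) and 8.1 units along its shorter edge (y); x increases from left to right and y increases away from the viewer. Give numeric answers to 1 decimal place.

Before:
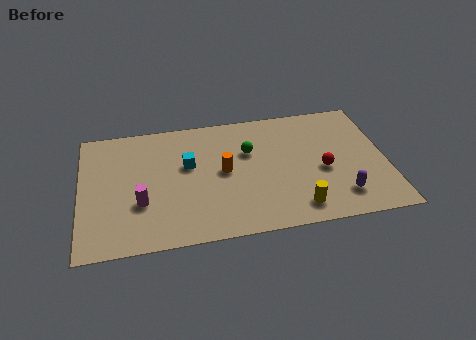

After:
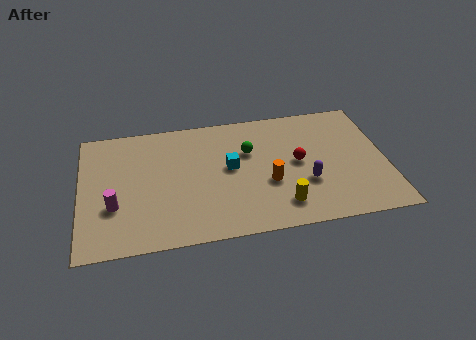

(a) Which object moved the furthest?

the orange cylinder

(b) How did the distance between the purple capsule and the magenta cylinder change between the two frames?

-0.4

Before: roughly 9.1 units apart; after: 8.7. That's 0.4 units closer together.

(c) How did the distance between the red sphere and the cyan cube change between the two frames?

-3.2

They were about 6.3 units apart before and 3.1 after — 3.2 units closer together.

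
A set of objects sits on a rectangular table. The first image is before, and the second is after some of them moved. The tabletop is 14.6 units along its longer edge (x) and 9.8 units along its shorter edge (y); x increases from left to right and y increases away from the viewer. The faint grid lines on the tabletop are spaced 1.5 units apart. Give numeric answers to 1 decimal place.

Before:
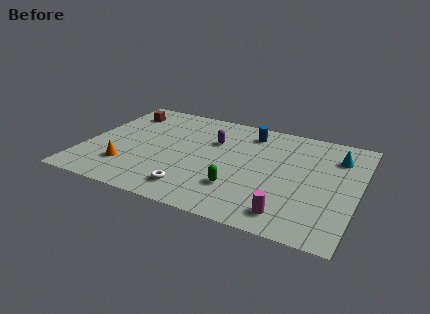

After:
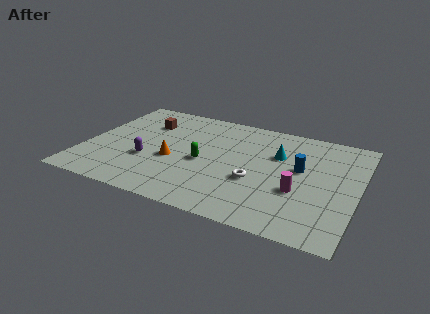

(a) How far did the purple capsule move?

4.5

The purple capsule was near (6.7, 6.6) before and (3.5, 3.5) after, so it travelled √(3.2² + 3.1²) ≈ 4.5 units.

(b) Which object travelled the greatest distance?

the purple capsule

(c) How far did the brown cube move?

1.6

The brown cube was near (1.5, 7.8) before and (2.9, 7.1) after, so it travelled √(1.4² + 0.7²) ≈ 1.6 units.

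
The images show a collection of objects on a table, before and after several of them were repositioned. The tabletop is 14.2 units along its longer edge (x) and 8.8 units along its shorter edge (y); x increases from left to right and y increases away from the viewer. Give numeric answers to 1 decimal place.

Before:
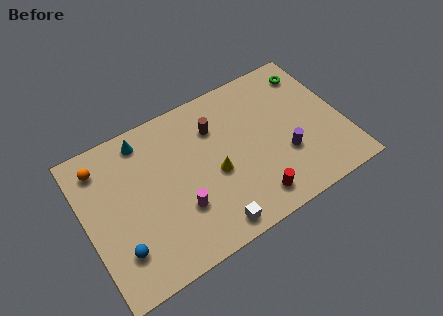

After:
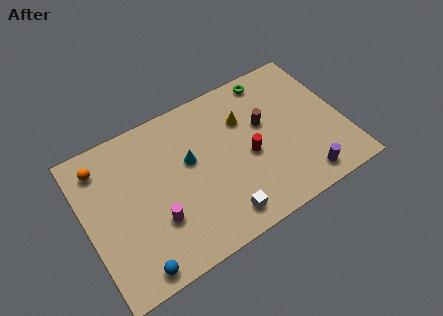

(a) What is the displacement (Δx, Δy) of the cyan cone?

(2.2, -2.4)

The cyan cone was at about (3.6, 7.6) and moved to about (5.8, 5.2).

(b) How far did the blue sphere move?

1.4

From (1.5, 2.2) to (2.1, 0.9), the blue sphere covered √(0.6² + 1.3²) ≈ 1.4 units.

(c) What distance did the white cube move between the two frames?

0.7

The white cube moved from about (6.3, 1.0) to (6.9, 1.3), a distance of √(0.6² + 0.3²) ≈ 0.7.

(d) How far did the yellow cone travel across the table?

3.0

The yellow cone moved from about (7.0, 3.8) to (9.0, 6.1), a distance of √(2.0² + 2.3²) ≈ 3.0.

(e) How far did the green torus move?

2.3

The green torus was near (13.0, 7.2) before and (10.8, 7.8) after, so it travelled √(2.2² + 0.6²) ≈ 2.3 units.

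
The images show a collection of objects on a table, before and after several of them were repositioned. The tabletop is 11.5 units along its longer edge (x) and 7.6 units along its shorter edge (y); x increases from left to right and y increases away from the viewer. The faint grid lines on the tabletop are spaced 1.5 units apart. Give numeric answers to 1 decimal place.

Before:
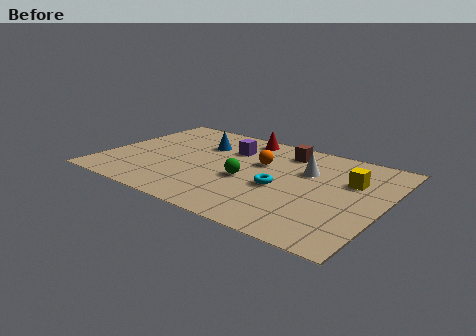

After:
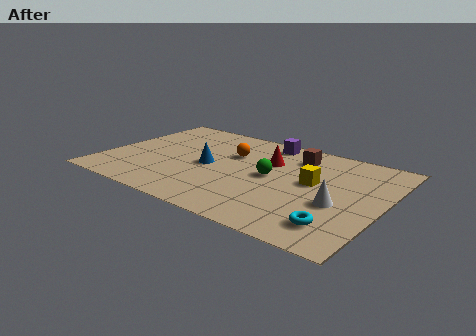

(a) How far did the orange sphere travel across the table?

1.3

From (6.3, 4.8) to (5.0, 5.0), the orange sphere covered √(1.3² + 0.2²) ≈ 1.3 units.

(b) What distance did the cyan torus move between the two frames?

3.1

The cyan torus moved from about (7.4, 3.2) to (10.0, 1.5), a distance of √(2.6² + 1.7²) ≈ 3.1.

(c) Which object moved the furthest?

the cyan torus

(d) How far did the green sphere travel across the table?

1.1

The green sphere was near (6.0, 3.2) before and (6.9, 3.9) after, so it travelled √(0.9² + 0.7²) ≈ 1.1 units.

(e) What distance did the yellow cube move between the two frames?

1.6

The yellow cube moved from about (10.0, 5.0) to (8.6, 4.2), a distance of √(1.4² + 0.8²) ≈ 1.6.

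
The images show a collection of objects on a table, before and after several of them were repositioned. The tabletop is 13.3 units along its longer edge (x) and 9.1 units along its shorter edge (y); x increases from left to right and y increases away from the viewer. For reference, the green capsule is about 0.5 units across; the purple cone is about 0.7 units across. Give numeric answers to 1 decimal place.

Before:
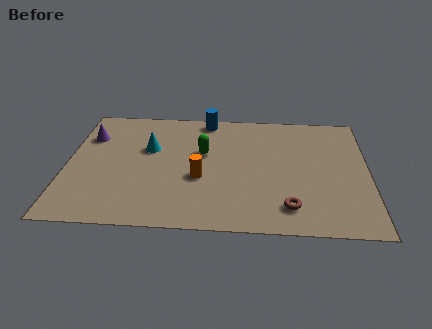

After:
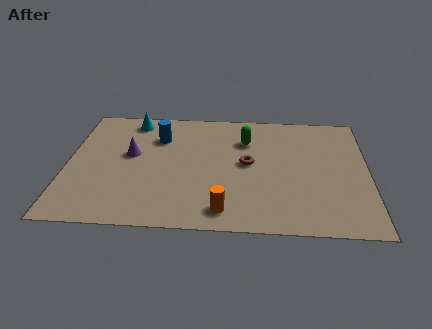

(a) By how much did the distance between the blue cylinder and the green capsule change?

+1.2

They were about 2.7 units apart before and 3.9 after — 1.2 units further apart.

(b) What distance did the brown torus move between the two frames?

3.6

The brown torus was near (9.8, 1.7) before and (8.0, 4.8) after, so it travelled √(1.8² + 3.1²) ≈ 3.6 units.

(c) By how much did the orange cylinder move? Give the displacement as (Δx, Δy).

(1.1, -2.3)

From the two frames, the orange cylinder sits at roughly (5.9, 3.6) before and (7.0, 1.3) after.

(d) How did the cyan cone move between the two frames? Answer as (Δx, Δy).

(-0.8, 2.2)

From the two frames, the cyan cone sits at roughly (3.6, 5.7) before and (2.8, 7.9) after.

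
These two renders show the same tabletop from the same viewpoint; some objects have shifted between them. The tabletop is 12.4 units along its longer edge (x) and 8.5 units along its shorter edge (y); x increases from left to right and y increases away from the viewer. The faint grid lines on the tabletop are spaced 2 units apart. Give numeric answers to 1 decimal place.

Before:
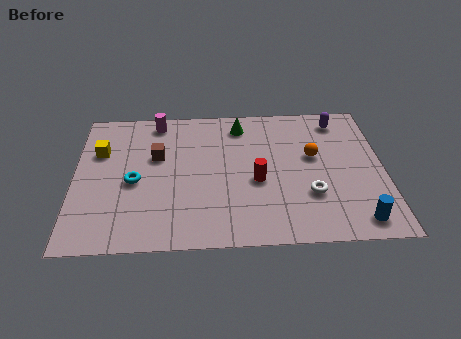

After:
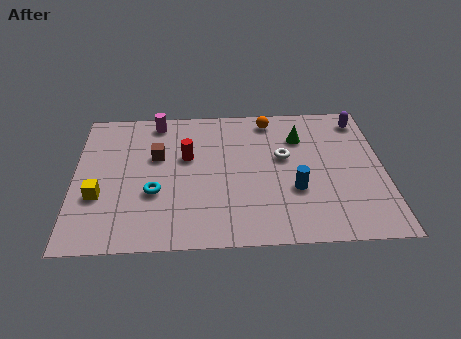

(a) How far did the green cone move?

2.6

The green cone was near (6.7, 7.1) before and (9.1, 6.2) after, so it travelled √(2.4² + 0.9²) ≈ 2.6 units.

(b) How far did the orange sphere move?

2.9

The orange sphere was near (9.6, 5.0) before and (7.9, 7.4) after, so it travelled √(1.7² + 2.4²) ≈ 2.9 units.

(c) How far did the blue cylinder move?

3.1

From (11.2, 1.1) to (8.8, 3.0), the blue cylinder covered √(2.4² + 1.9²) ≈ 3.1 units.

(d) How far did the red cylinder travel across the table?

3.2

From (7.3, 3.6) to (4.5, 5.2), the red cylinder covered √(2.8² + 1.6²) ≈ 3.2 units.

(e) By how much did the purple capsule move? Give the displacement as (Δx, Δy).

(0.9, 0.0)

The purple capsule was at about (10.7, 7.2) and moved to about (11.6, 7.2).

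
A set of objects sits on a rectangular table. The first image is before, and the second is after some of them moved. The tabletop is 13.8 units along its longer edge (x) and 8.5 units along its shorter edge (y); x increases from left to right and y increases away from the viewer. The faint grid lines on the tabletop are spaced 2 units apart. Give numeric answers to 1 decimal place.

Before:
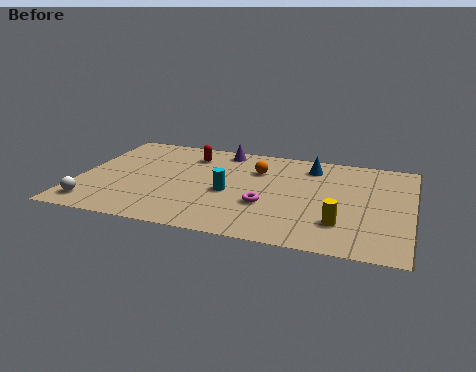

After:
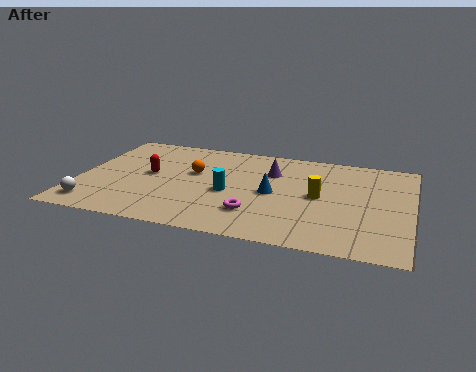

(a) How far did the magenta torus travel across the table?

0.9

The magenta torus moved from about (7.9, 3.0) to (7.5, 2.2), a distance of √(0.4² + 0.8²) ≈ 0.9.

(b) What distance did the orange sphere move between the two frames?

2.8

The orange sphere was near (7.3, 6.0) before and (4.7, 5.1) after, so it travelled √(2.6² + 0.9²) ≈ 2.8 units.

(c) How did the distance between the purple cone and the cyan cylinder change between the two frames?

-1.0

They were about 3.8 units apart before and 2.8 after — 1.0 units closer together.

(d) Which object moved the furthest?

the blue cone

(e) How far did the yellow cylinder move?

2.3

From (11.0, 2.2) to (10.0, 4.3), the yellow cylinder covered √(1.0² + 2.1²) ≈ 2.3 units.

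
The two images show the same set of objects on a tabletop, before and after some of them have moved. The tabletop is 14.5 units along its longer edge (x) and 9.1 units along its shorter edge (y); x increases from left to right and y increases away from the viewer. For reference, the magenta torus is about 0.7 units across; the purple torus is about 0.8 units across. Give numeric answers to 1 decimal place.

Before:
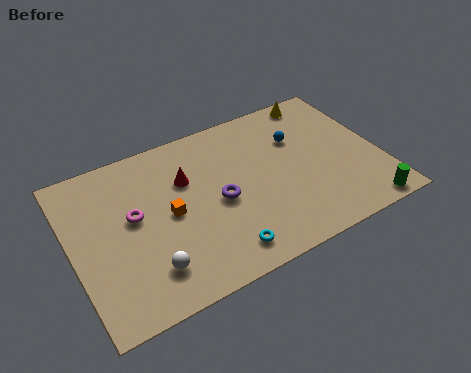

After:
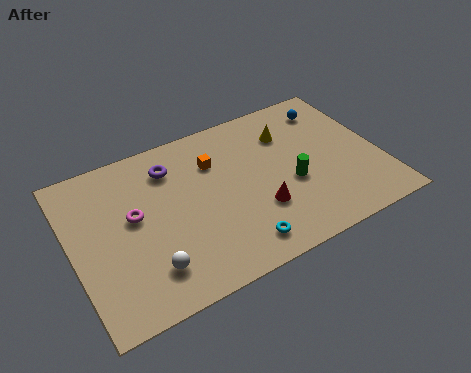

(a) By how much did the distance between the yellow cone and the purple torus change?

-1.2

The distance was about 6.8 in the first image and 5.6 in the second, so they moved 1.2 units closer together.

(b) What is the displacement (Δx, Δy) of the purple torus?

(-1.9, 2.9)

The purple torus started near (6.8, 4.2) and ended near (4.9, 7.1).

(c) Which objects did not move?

the white sphere and the magenta torus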